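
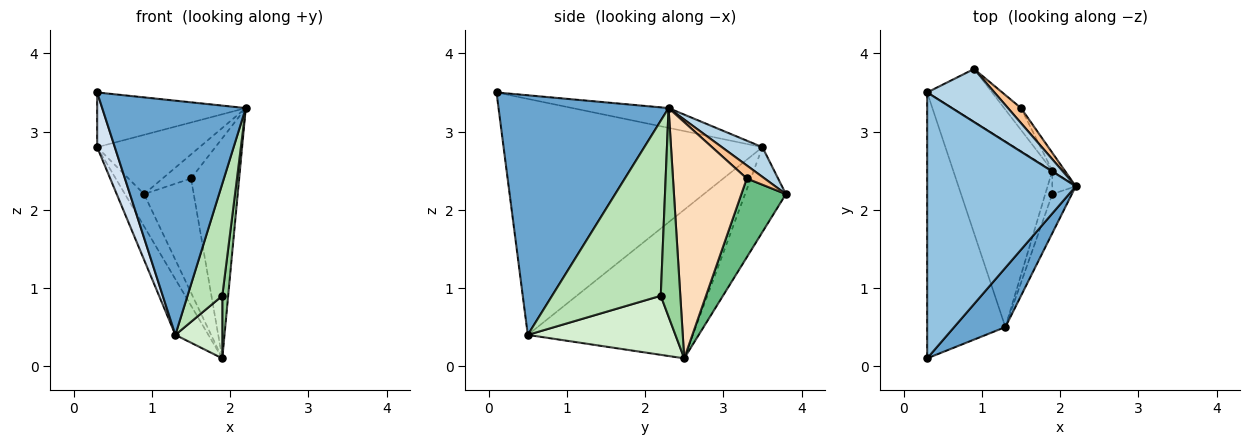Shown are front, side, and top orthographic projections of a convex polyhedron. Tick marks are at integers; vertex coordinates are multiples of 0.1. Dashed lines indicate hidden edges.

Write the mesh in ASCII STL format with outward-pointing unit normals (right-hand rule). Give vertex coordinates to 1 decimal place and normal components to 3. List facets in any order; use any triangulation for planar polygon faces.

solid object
 facet normal 0.754 -0.637 0.161
  outer loop
   vertex 1.3 0.5 0.4
   vertex 2.2 2.3 3.3
   vertex 0.3 0.1 3.5
  endloop
 endfacet
 facet normal -0.129 0.200 0.971
  outer loop
   vertex 0.3 3.5 2.8
   vertex 0.3 0.1 3.5
   vertex 2.2 2.3 3.3
  endloop
 endfacet
 facet normal 0.283 0.714 0.640
  outer loop
   vertex 0.3 3.5 2.8
   vertex 2.2 2.3 3.3
   vertex 0.9 3.8 2.2
  endloop
 endfacet
 facet normal -0.947 -0.065 -0.314
  outer loop
   vertex 0.3 3.5 2.8
   vertex 1.3 0.5 0.4
   vertex 0.3 0.1 3.5
  endloop
 endfacet
 facet normal -0.744 0.348 -0.570
  outer loop
   vertex 0.3 3.5 2.8
   vertex 0.9 3.8 2.2
   vertex 1.9 2.5 0.1
  endloop
 endfacet
 facet normal -0.821 0.164 -0.547
  outer loop
   vertex 0.3 3.5 2.8
   vertex 1.9 2.5 0.1
   vertex 1.3 0.5 0.4
  endloop
 endfacet
 facet normal 0.468 0.749 0.468
  outer loop
   vertex 1.5 3.3 2.4
   vertex 0.9 3.8 2.2
   vertex 2.2 2.3 3.3
  endloop
 endfacet
 facet normal 0.837 0.546 -0.044
  outer loop
   vertex 1.5 3.3 2.4
   vertex 2.2 2.3 3.3
   vertex 1.9 2.5 0.1
  endloop
 endfacet
 facet normal 0.661 0.737 -0.141
  outer loop
   vertex 1.5 3.3 2.4
   vertex 1.9 2.5 0.1
   vertex 0.9 3.8 2.2
  endloop
 endfacet
 facet normal 0.952 -0.286 -0.107
  outer loop
   vertex 1.9 2.2 0.9
   vertex 1.9 2.5 0.1
   vertex 2.2 2.3 3.3
  endloop
 endfacet
 facet normal 0.947 -0.303 -0.106
  outer loop
   vertex 1.9 2.2 0.9
   vertex 2.2 2.3 3.3
   vertex 1.3 0.5 0.4
  endloop
 endfacet
 facet normal 0.947 -0.301 -0.113
  outer loop
   vertex 1.9 2.2 0.9
   vertex 1.3 0.5 0.4
   vertex 1.9 2.5 0.1
  endloop
 endfacet
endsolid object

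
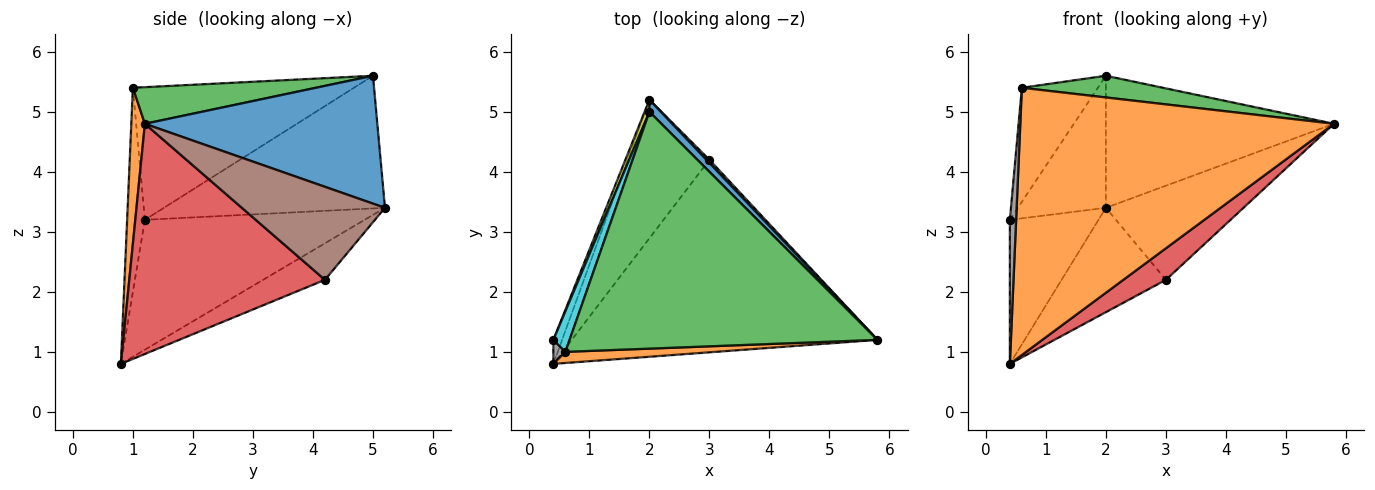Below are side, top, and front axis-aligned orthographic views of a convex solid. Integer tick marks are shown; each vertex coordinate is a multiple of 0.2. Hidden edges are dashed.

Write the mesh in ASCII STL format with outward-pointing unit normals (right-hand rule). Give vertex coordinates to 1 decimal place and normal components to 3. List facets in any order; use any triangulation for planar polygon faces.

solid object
 facet normal 0.712 0.699 0.064
  outer loop
   vertex 2.0 5.0 5.6
   vertex 5.8 1.2 4.8
   vertex 2.0 5.2 3.4
  endloop
 endfacet
 facet normal 0.043 -0.998 0.042
  outer loop
   vertex 0.6 1.0 5.4
   vertex 0.4 0.8 0.8
   vertex 5.8 1.2 4.8
  endloop
 endfacet
 facet normal 0.118 -0.091 0.989
  outer loop
   vertex 0.6 1.0 5.4
   vertex 5.8 1.2 4.8
   vertex 2.0 5.0 5.6
  endloop
 endfacet
 facet normal 0.596 -0.130 -0.792
  outer loop
   vertex 3.0 4.2 2.2
   vertex 5.8 1.2 4.8
   vertex 0.4 0.8 0.8
  endloop
 endfacet
 facet normal -0.336 0.567 -0.752
  outer loop
   vertex 3.0 4.2 2.2
   vertex 0.4 0.8 0.8
   vertex 2.0 5.2 3.4
  endloop
 endfacet
 facet normal 0.721 0.693 0.023
  outer loop
   vertex 3.0 4.2 2.2
   vertex 2.0 5.2 3.4
   vertex 5.8 1.2 4.8
  endloop
 endfacet
 facet normal -0.926 0.373 -0.062
  outer loop
   vertex 0.4 1.2 3.2
   vertex 2.0 5.2 3.4
   vertex 0.4 0.8 0.8
  endloop
 endfacet
 facet normal -0.942 -0.332 0.055
  outer loop
   vertex 0.4 1.2 3.2
   vertex 0.4 0.8 0.8
   vertex 0.6 1.0 5.4
  endloop
 endfacet
 facet normal -0.929 0.370 0.034
  outer loop
   vertex 0.4 1.2 3.2
   vertex 2.0 5.0 5.6
   vertex 2.0 5.2 3.4
  endloop
 endfacet
 facet normal -0.939 0.323 0.115
  outer loop
   vertex 0.4 1.2 3.2
   vertex 0.6 1.0 5.4
   vertex 2.0 5.0 5.6
  endloop
 endfacet
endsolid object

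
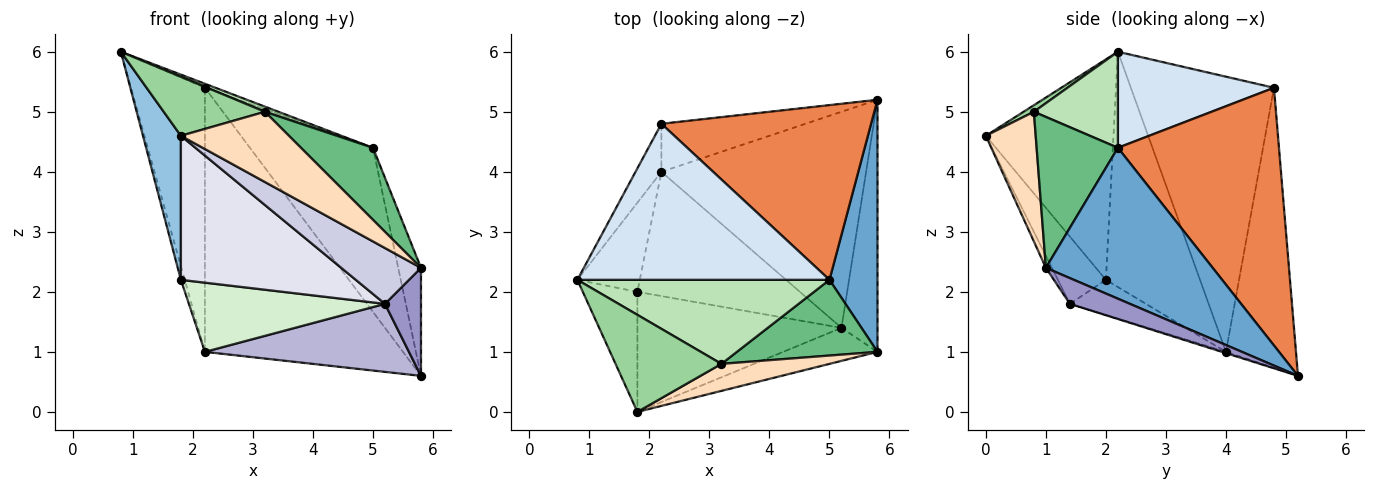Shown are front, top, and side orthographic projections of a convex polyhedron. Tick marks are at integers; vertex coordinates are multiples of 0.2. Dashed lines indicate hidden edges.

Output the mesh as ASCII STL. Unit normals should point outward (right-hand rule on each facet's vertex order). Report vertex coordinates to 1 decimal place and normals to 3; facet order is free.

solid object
 facet normal 0.945 0.129 0.301
  outer loop
   vertex 5.0 2.2 4.4
   vertex 5.8 1.0 2.4
   vertex 5.8 5.2 0.6
  endloop
 endfacet
 facet normal -0.933 -0.277 -0.231
  outer loop
   vertex 1.8 2.0 2.2
   vertex 1.8 0.0 4.6
   vertex 0.8 2.2 6.0
  endloop
 endfacet
 facet normal -0.966 0.039 -0.256
  outer loop
   vertex 1.8 2.0 2.2
   vertex 0.8 2.2 6.0
   vertex 2.2 4.0 1.0
  endloop
 endfacet
 facet normal 0.356 0.024 0.934
  outer loop
   vertex 2.2 4.8 5.4
   vertex 0.8 2.2 6.0
   vertex 5.0 2.2 4.4
  endloop
 endfacet
 facet normal 0.667 0.510 0.543
  outer loop
   vertex 2.2 4.8 5.4
   vertex 5.0 2.2 4.4
   vertex 5.8 5.2 0.6
  endloop
 endfacet
 facet normal -0.885 0.458 -0.083
  outer loop
   vertex 2.2 4.8 5.4
   vertex 2.2 4.0 1.0
   vertex 0.8 2.2 6.0
  endloop
 endfacet
 facet normal -0.329 0.929 -0.169
  outer loop
   vertex 2.2 4.8 5.4
   vertex 5.8 5.2 0.6
   vertex 2.2 4.0 1.0
  endloop
 endfacet
 facet normal 0.396 -0.857 0.330
  outer loop
   vertex 3.2 0.8 5.0
   vertex 1.8 0.0 4.6
   vertex 5.8 1.0 2.4
  endloop
 endfacet
 facet normal 0.614 -0.544 0.572
  outer loop
   vertex 3.2 0.8 5.0
   vertex 5.8 1.0 2.4
   vertex 5.0 2.2 4.4
  endloop
 endfacet
 facet normal 0.053 -0.519 0.853
  outer loop
   vertex 3.2 0.8 5.0
   vertex 0.8 2.2 6.0
   vertex 1.8 0.0 4.6
  endloop
 endfacet
 facet normal 0.355 -0.057 0.933
  outer loop
   vertex 3.2 0.8 5.0
   vertex 5.0 2.2 4.4
   vertex 0.8 2.2 6.0
  endloop
 endfacet
 facet normal -0.185 -0.478 -0.859
  outer loop
   vertex 5.2 1.4 1.8
   vertex 1.8 2.0 2.2
   vertex 2.2 4.0 1.0
  endloop
 endfacet
 facet normal 0.549 -0.329 -0.768
  outer loop
   vertex 5.2 1.4 1.8
   vertex 5.8 5.2 0.6
   vertex 5.8 1.0 2.4
  endloop
 endfacet
 facet normal -0.006 -0.300 -0.954
  outer loop
   vertex 5.2 1.4 1.8
   vertex 2.2 4.0 1.0
   vertex 5.8 5.2 0.6
  endloop
 endfacet
 facet normal -0.065 -0.859 -0.508
  outer loop
   vertex 5.2 1.4 1.8
   vertex 5.8 1.0 2.4
   vertex 1.8 0.0 4.6
  endloop
 endfacet
 facet normal -0.206 -0.752 -0.626
  outer loop
   vertex 5.2 1.4 1.8
   vertex 1.8 0.0 4.6
   vertex 1.8 2.0 2.2
  endloop
 endfacet
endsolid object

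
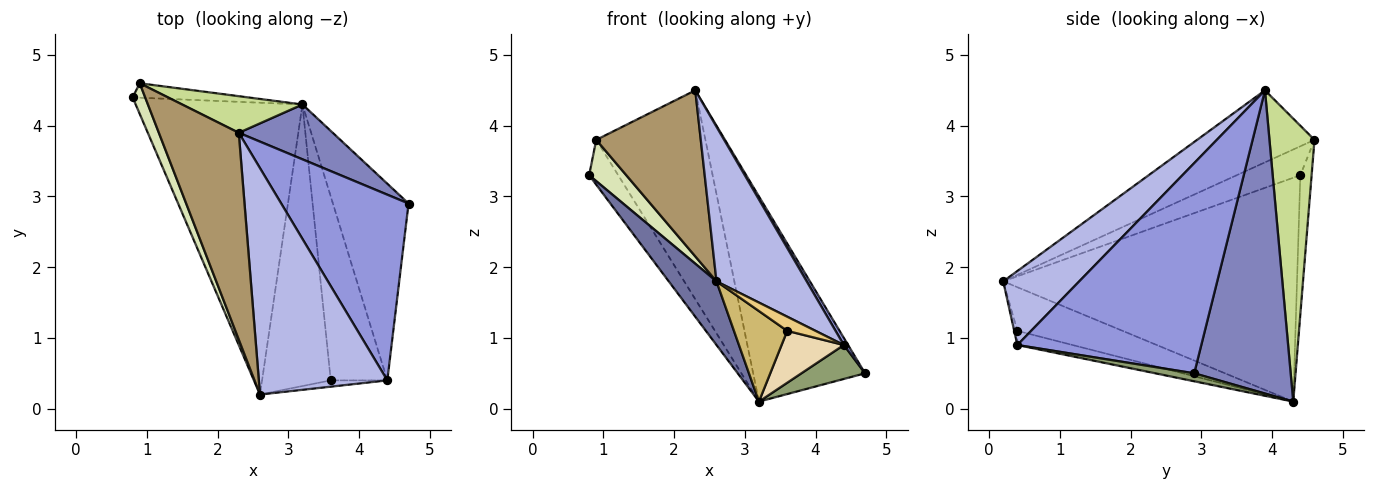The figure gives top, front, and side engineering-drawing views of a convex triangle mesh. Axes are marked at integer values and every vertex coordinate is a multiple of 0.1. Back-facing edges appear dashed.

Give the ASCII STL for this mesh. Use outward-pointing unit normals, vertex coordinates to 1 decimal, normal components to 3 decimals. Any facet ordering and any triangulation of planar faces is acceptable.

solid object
 facet normal -0.795 -0.129 -0.592
  outer loop
   vertex 3.2 4.3 0.1
   vertex 2.6 0.2 1.8
   vertex 0.8 4.4 3.3
  endloop
 endfacet
 facet normal 0.640 0.742 0.198
  outer loop
   vertex 3.2 4.3 0.1
   vertex 2.3 3.9 4.5
   vertex 4.7 2.9 0.5
  endloop
 endfacet
 facet normal 0.855 -0.020 0.518
  outer loop
   vertex 4.4 0.4 0.9
   vertex 4.7 2.9 0.5
   vertex 2.3 3.9 4.5
  endloop
 endfacet
 facet normal 0.429 -0.509 0.746
  outer loop
   vertex 4.4 0.4 0.9
   vertex 2.3 3.9 4.5
   vertex 2.6 0.2 1.8
  endloop
 endfacet
 facet normal 0.103 -0.169 -0.980
  outer loop
   vertex 4.4 0.4 0.9
   vertex 3.2 4.3 0.1
   vertex 4.7 2.9 0.5
  endloop
 endfacet
 facet normal -0.347 0.893 -0.288
  outer loop
   vertex 0.9 4.6 3.8
   vertex 3.2 4.3 0.1
   vertex 0.8 4.4 3.3
  endloop
 endfacet
 facet normal 0.376 0.913 0.160
  outer loop
   vertex 0.9 4.6 3.8
   vertex 2.3 3.9 4.5
   vertex 3.2 4.3 0.1
  endloop
 endfacet
 facet normal -0.809 -0.472 0.351
  outer loop
   vertex 0.9 4.6 3.8
   vertex 0.8 4.4 3.3
   vertex 2.6 0.2 1.8
  endloop
 endfacet
 facet normal -0.575 -0.512 0.638
  outer loop
   vertex 0.9 4.6 3.8
   vertex 2.6 0.2 1.8
   vertex 2.3 3.9 4.5
  endloop
 endfacet
 facet normal -0.518 -0.262 -0.814
  outer loop
   vertex 3.6 0.4 1.1
   vertex 2.6 0.2 1.8
   vertex 3.2 4.3 0.1
  endloop
 endfacet
 facet normal -0.101 -0.909 -0.404
  outer loop
   vertex 3.6 0.4 1.1
   vertex 4.4 0.4 0.9
   vertex 2.6 0.2 1.8
  endloop
 endfacet
 facet normal -0.234 -0.264 -0.936
  outer loop
   vertex 3.6 0.4 1.1
   vertex 3.2 4.3 0.1
   vertex 4.4 0.4 0.9
  endloop
 endfacet
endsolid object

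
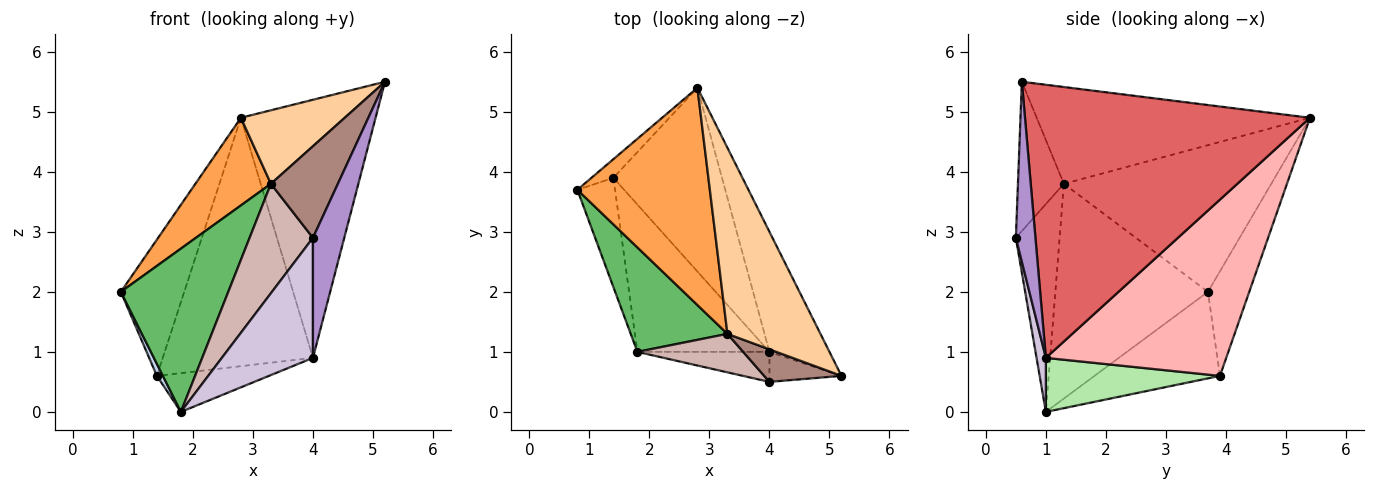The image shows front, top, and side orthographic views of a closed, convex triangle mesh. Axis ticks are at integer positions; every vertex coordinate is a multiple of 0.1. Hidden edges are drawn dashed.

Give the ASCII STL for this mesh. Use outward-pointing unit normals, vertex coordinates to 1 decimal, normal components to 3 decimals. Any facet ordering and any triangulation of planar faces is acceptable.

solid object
 facet normal -0.543 0.832 -0.114
  outer loop
   vertex 1.4 3.9 0.6
   vertex 0.8 3.7 2.0
   vertex 2.8 5.4 4.9
  endloop
 endfacet
 facet normal -0.916 -0.044 -0.399
  outer loop
   vertex 1.4 3.9 0.6
   vertex 1.8 1.0 0.0
   vertex 0.8 3.7 2.0
  endloop
 endfacet
 facet normal -0.716 -0.261 0.647
  outer loop
   vertex 3.3 1.3 3.8
   vertex 2.8 5.4 4.9
   vertex 0.8 3.7 2.0
  endloop
 endfacet
 facet normal -0.695 -0.264 0.668
  outer loop
   vertex 3.3 1.3 3.8
   vertex 5.2 0.6 5.5
   vertex 2.8 5.4 4.9
  endloop
 endfacet
 facet normal -0.767 -0.540 0.346
  outer loop
   vertex 3.3 1.3 3.8
   vertex 0.8 3.7 2.0
   vertex 1.8 1.0 0.0
  endloop
 endfacet
 facet normal 0.368 0.237 -0.899
  outer loop
   vertex 4.0 1.0 0.9
   vertex 1.8 1.0 0.0
   vertex 1.4 3.9 0.6
  endloop
 endfacet
 facet normal 0.887 0.419 -0.195
  outer loop
   vertex 4.0 1.0 0.9
   vertex 2.8 5.4 4.9
   vertex 5.2 0.6 5.5
  endloop
 endfacet
 facet normal 0.695 0.578 -0.428
  outer loop
   vertex 4.0 1.0 0.9
   vertex 1.4 3.9 0.6
   vertex 2.8 5.4 4.9
  endloop
 endfacet
 facet normal 0.518 -0.830 -0.207
  outer loop
   vertex 4.0 0.5 2.9
   vertex 4.0 1.0 0.9
   vertex 5.2 0.6 5.5
  endloop
 endfacet
 facet normal 0.099 -0.965 -0.241
  outer loop
   vertex 4.0 0.5 2.9
   vertex 1.8 1.0 0.0
   vertex 4.0 1.0 0.9
  endloop
 endfacet
 facet normal -0.543 -0.791 0.281
  outer loop
   vertex 4.0 0.5 2.9
   vertex 5.2 0.6 5.5
   vertex 3.3 1.3 3.8
  endloop
 endfacet
 facet normal -0.546 -0.790 0.278
  outer loop
   vertex 4.0 0.5 2.9
   vertex 3.3 1.3 3.8
   vertex 1.8 1.0 0.0
  endloop
 endfacet
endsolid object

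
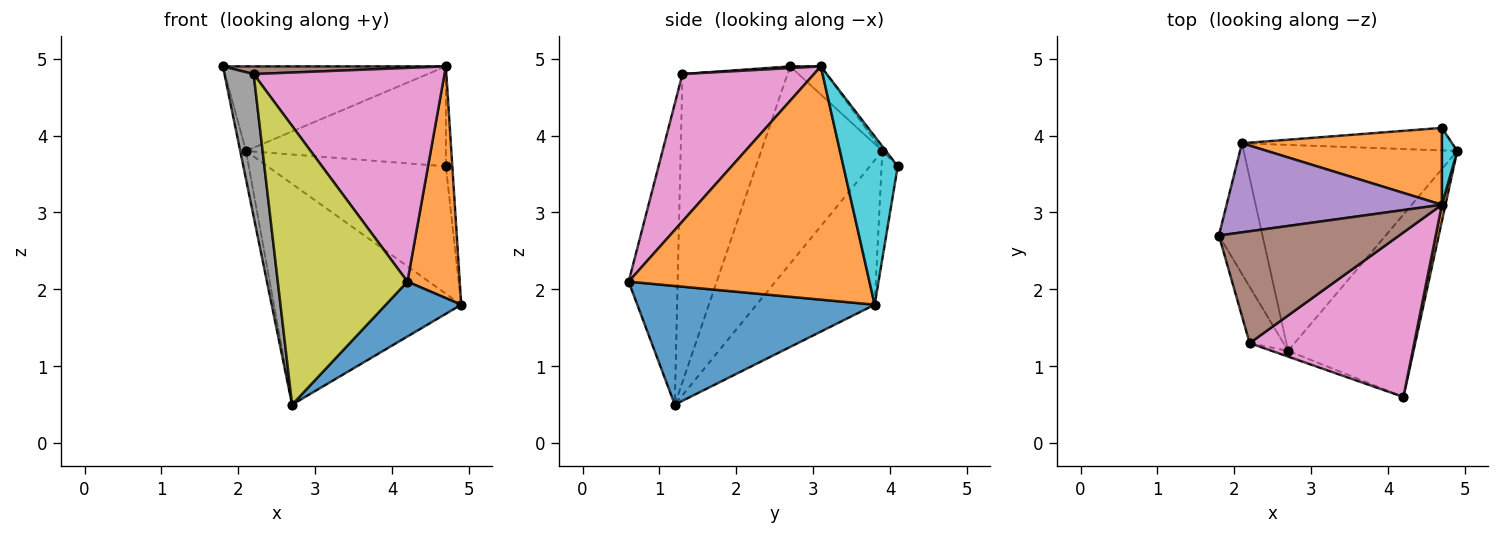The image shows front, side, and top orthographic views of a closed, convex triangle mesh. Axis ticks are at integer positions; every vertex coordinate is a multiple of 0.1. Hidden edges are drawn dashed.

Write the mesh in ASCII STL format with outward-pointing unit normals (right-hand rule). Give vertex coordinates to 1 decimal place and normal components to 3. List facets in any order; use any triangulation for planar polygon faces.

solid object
 facet normal 0.672 -0.213 -0.710
  outer loop
   vertex 2.7 1.2 0.5
   vertex 4.9 3.8 1.8
   vertex 4.2 0.6 2.1
  endloop
 endfacet
 facet normal 0.977 -0.212 0.015
  outer loop
   vertex 4.7 3.1 4.9
   vertex 4.2 0.6 2.1
   vertex 4.9 3.8 1.8
  endloop
 endfacet
 facet normal -0.975 0.046 -0.215
  outer loop
   vertex 2.1 3.9 3.8
   vertex 2.7 1.2 0.5
   vertex 1.8 2.7 4.9
  endloop
 endfacet
 facet normal -0.419 0.664 -0.619
  outer loop
   vertex 2.1 3.9 3.8
   vertex 4.9 3.8 1.8
   vertex 2.7 1.2 0.5
  endloop
 endfacet
 facet normal -0.095 0.685 0.722
  outer loop
   vertex 2.1 3.9 3.8
   vertex 1.8 2.7 4.9
   vertex 4.7 3.1 4.9
  endloop
 endfacet
 facet normal 0.009 -0.069 0.998
  outer loop
   vertex 2.2 1.3 4.8
   vertex 4.7 3.1 4.9
   vertex 1.8 2.7 4.9
  endloop
 endfacet
 facet normal 0.479 -0.695 0.535
  outer loop
   vertex 2.2 1.3 4.8
   vertex 4.2 0.6 2.1
   vertex 4.7 3.1 4.9
  endloop
 endfacet
 facet normal -0.958 -0.266 -0.105
  outer loop
   vertex 2.2 1.3 4.8
   vertex 1.8 2.7 4.9
   vertex 2.7 1.2 0.5
  endloop
 endfacet
 facet normal -0.353 -0.935 -0.019
  outer loop
   vertex 2.2 1.3 4.8
   vertex 2.7 1.2 0.5
   vertex 4.2 0.6 2.1
  endloop
 endfacet
 facet normal 0.989 0.117 0.090
  outer loop
   vertex 4.7 4.1 3.6
   vertex 4.7 3.1 4.9
   vertex 4.9 3.8 1.8
  endloop
 endfacet
 facet normal -0.089 0.981 -0.173
  outer loop
   vertex 4.7 4.1 3.6
   vertex 4.9 3.8 1.8
   vertex 2.1 3.9 3.8
  endloop
 endfacet
 facet normal -0.014 0.793 0.610
  outer loop
   vertex 4.7 4.1 3.6
   vertex 2.1 3.9 3.8
   vertex 4.7 3.1 4.9
  endloop
 endfacet
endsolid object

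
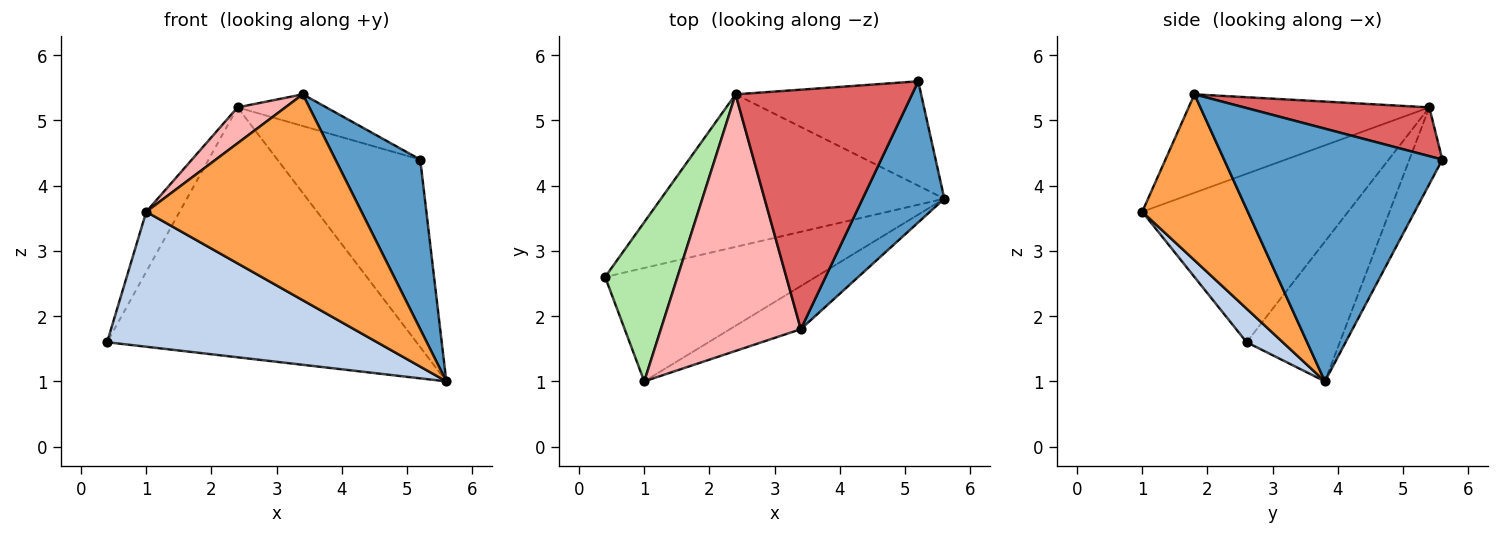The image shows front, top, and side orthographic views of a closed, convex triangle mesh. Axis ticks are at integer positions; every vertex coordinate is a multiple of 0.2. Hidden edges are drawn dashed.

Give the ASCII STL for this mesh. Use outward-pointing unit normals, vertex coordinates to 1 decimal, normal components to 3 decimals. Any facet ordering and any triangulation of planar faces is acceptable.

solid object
 facet normal 0.892 -0.347 0.289
  outer loop
   vertex 3.4 1.8 5.4
   vertex 5.6 3.8 1.0
   vertex 5.2 5.6 4.4
  endloop
 endfacet
 facet normal 0.102 -0.762 -0.640
  outer loop
   vertex 1.0 1.0 3.6
   vertex 0.4 2.6 1.6
   vertex 5.6 3.8 1.0
  endloop
 endfacet
 facet normal 0.433 -0.882 -0.185
  outer loop
   vertex 1.0 1.0 3.6
   vertex 5.6 3.8 1.0
   vertex 3.4 1.8 5.4
  endloop
 endfacet
 facet normal -0.249 0.827 -0.505
  outer loop
   vertex 2.4 5.4 5.2
   vertex 5.6 3.8 1.0
   vertex 0.4 2.6 1.6
  endloop
 endfacet
 facet normal -0.197 0.857 -0.477
  outer loop
   vertex 2.4 5.4 5.2
   vertex 5.2 5.6 4.4
   vertex 5.6 3.8 1.0
  endloop
 endfacet
 facet normal -0.909 0.147 0.390
  outer loop
   vertex 2.4 5.4 5.2
   vertex 0.4 2.6 1.6
   vertex 1.0 1.0 3.6
  endloop
 endfacet
 facet normal 0.264 0.126 0.956
  outer loop
   vertex 2.4 5.4 5.2
   vertex 3.4 1.8 5.4
   vertex 5.2 5.6 4.4
  endloop
 endfacet
 facet normal -0.572 -0.114 0.813
  outer loop
   vertex 2.4 5.4 5.2
   vertex 1.0 1.0 3.6
   vertex 3.4 1.8 5.4
  endloop
 endfacet
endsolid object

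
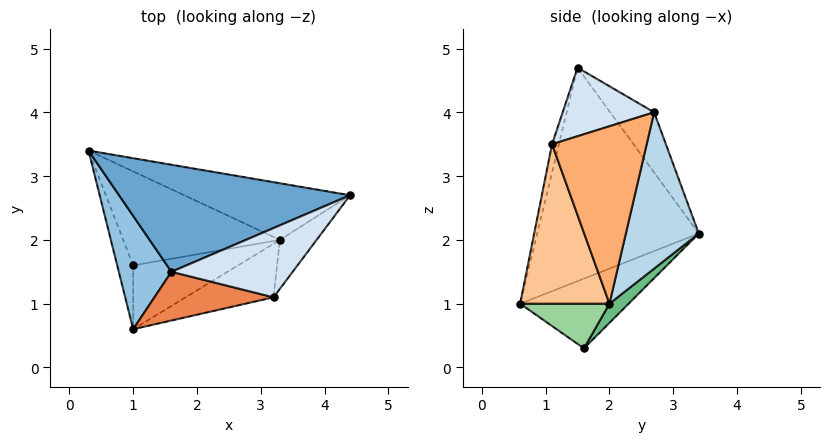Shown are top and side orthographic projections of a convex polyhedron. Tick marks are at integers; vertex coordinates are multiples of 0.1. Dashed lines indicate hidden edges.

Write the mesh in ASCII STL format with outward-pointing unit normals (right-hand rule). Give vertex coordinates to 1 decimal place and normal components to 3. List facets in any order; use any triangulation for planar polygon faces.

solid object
 facet normal -0.165 0.755 0.634
  outer loop
   vertex 1.6 1.5 4.7
   vertex 4.4 2.7 4.0
   vertex 0.3 3.4 2.1
  endloop
 endfacet
 facet normal -0.920 -0.319 0.227
  outer loop
   vertex 1.6 1.5 4.7
   vertex 0.3 3.4 2.1
   vertex 1.0 0.6 1.0
  endloop
 endfacet
 facet normal 0.302 0.898 -0.320
  outer loop
   vertex 3.3 2.0 1.0
   vertex 0.3 3.4 2.1
   vertex 4.4 2.7 4.0
  endloop
 endfacet
 facet normal 0.415 -0.540 0.733
  outer loop
   vertex 3.2 1.1 3.5
   vertex 4.4 2.7 4.0
   vertex 1.6 1.5 4.7
  endloop
 endfacet
 facet normal -0.058 -0.968 0.245
  outer loop
   vertex 3.2 1.1 3.5
   vertex 1.6 1.5 4.7
   vertex 1.0 0.6 1.0
  endloop
 endfacet
 facet normal 0.813 -0.557 -0.168
  outer loop
   vertex 3.2 1.1 3.5
   vertex 3.3 2.0 1.0
   vertex 4.4 2.7 4.0
  endloop
 endfacet
 facet normal 0.500 -0.821 -0.276
  outer loop
   vertex 3.2 1.1 3.5
   vertex 1.0 0.6 1.0
   vertex 3.3 2.0 1.0
  endloop
 endfacet
 facet normal -0.963 -0.154 -0.220
  outer loop
   vertex 1.0 1.6 0.3
   vertex 1.0 0.6 1.0
   vertex 0.3 3.4 2.1
  endloop
 endfacet
 facet normal 0.084 0.721 -0.688
  outer loop
   vertex 1.0 1.6 0.3
   vertex 0.3 3.4 2.1
   vertex 3.3 2.0 1.0
  endloop
 endfacet
 facet normal 0.330 -0.541 -0.773
  outer loop
   vertex 1.0 1.6 0.3
   vertex 3.3 2.0 1.0
   vertex 1.0 0.6 1.0
  endloop
 endfacet
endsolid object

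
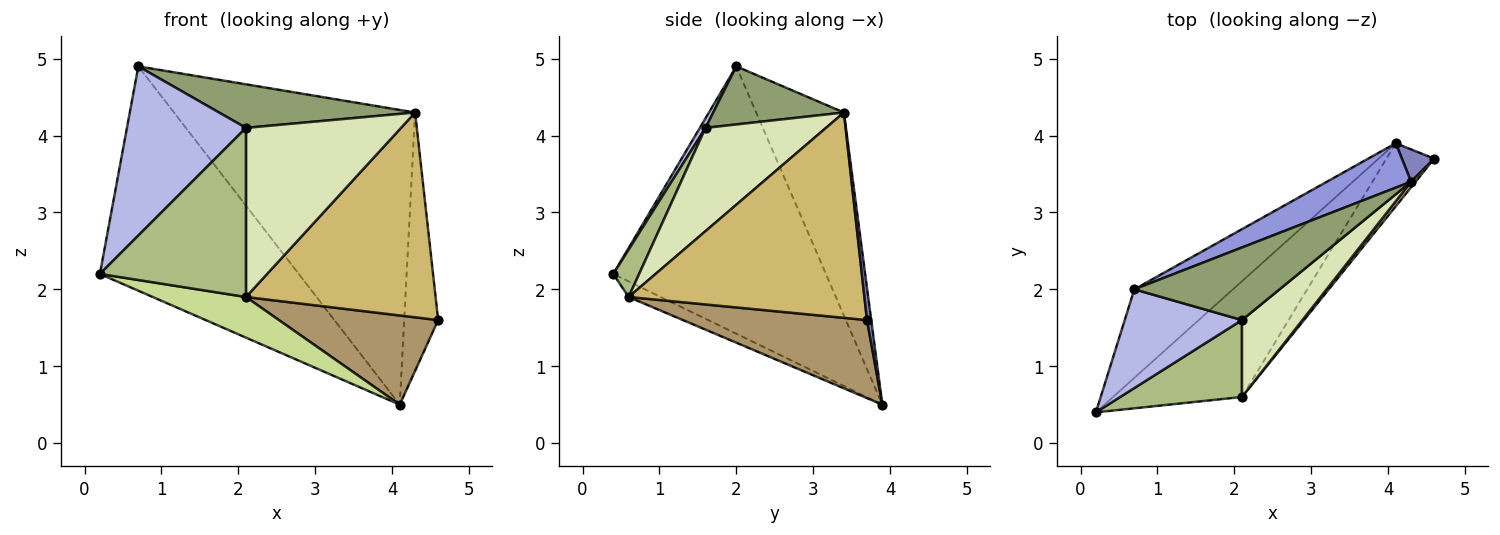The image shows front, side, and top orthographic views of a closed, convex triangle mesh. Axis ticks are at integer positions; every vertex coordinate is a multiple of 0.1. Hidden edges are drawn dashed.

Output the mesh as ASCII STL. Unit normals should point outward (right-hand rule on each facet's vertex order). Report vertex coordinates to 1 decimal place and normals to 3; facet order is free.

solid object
 facet normal -0.705 0.659 -0.260
  outer loop
   vertex 4.1 3.9 0.5
   vertex 0.2 0.4 2.2
   vertex 0.7 2.0 4.9
  endloop
 endfacet
 facet normal 0.123 0.985 0.123
  outer loop
   vertex 4.3 3.4 4.3
   vertex 4.6 3.7 1.6
   vertex 4.1 3.9 0.5
  endloop
 endfacet
 facet normal -0.338 0.930 0.140
  outer loop
   vertex 4.3 3.4 4.3
   vertex 4.1 3.9 0.5
   vertex 0.7 2.0 4.9
  endloop
 endfacet
 facet normal 0.041 -0.863 0.504
  outer loop
   vertex 2.1 1.6 4.1
   vertex 0.7 2.0 4.9
   vertex 0.2 0.4 2.2
  endloop
 endfacet
 facet normal 0.324 -0.487 0.811
  outer loop
   vertex 2.1 1.6 4.1
   vertex 4.3 3.4 4.3
   vertex 0.7 2.0 4.9
  endloop
 endfacet
 facet normal 0.159 -0.899 0.409
  outer loop
   vertex 2.1 0.6 1.9
   vertex 2.1 1.6 4.1
   vertex 0.2 0.4 2.2
  endloop
 endfacet
 facet normal -0.113 -0.329 -0.937
  outer loop
   vertex 2.1 0.6 1.9
   vertex 0.2 0.4 2.2
   vertex 4.1 3.9 0.5
  endloop
 endfacet
 facet normal 0.577 -0.743 0.338
  outer loop
   vertex 2.1 0.6 1.9
   vertex 4.3 3.4 4.3
   vertex 2.1 1.6 4.1
  endloop
 endfacet
 facet normal 0.686 -0.594 -0.420
  outer loop
   vertex 2.1 0.6 1.9
   vertex 4.1 3.9 0.5
   vertex 4.6 3.7 1.6
  endloop
 endfacet
 facet normal 0.779 -0.627 0.017
  outer loop
   vertex 2.1 0.6 1.9
   vertex 4.6 3.7 1.6
   vertex 4.3 3.4 4.3
  endloop
 endfacet
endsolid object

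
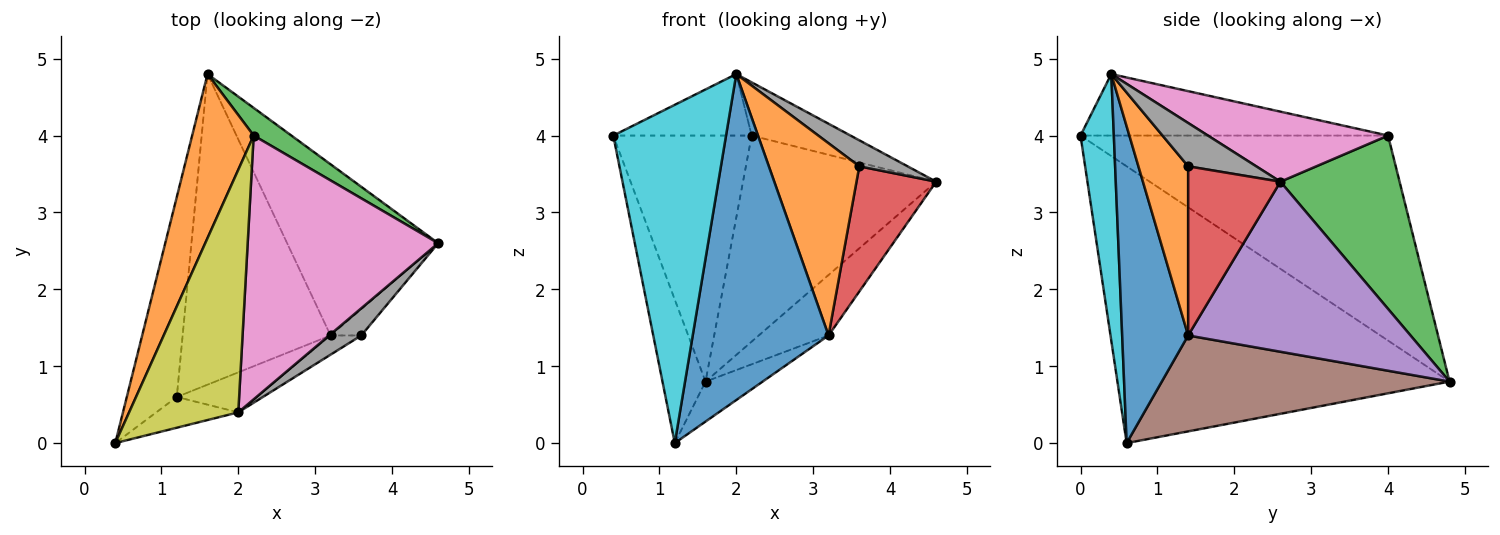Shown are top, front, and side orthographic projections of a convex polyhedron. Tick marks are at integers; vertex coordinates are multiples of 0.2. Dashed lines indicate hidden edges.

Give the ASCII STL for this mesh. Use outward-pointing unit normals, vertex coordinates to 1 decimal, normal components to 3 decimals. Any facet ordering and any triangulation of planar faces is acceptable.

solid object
 facet normal -0.976 0.127 -0.176
  outer loop
   vertex 1.2 0.6 0.0
   vertex 0.4 0.0 4.0
   vertex 1.6 4.8 0.8
  endloop
 endfacet
 facet normal -0.880 0.396 0.264
  outer loop
   vertex 2.2 4.0 4.0
   vertex 1.6 4.8 0.8
   vertex 0.4 0.0 4.0
  endloop
 endfacet
 facet normal 0.522 0.846 0.114
  outer loop
   vertex 2.2 4.0 4.0
   vertex 4.6 2.6 3.4
   vertex 1.6 4.8 0.8
  endloop
 endfacet
 facet normal 0.750 -0.648 -0.136
  outer loop
   vertex 3.2 1.4 1.4
   vertex 4.6 2.6 3.4
   vertex 3.6 1.4 3.6
  endloop
 endfacet
 facet normal 0.728 0.228 -0.647
  outer loop
   vertex 3.2 1.4 1.4
   vertex 1.6 4.8 0.8
   vertex 4.6 2.6 3.4
  endloop
 endfacet
 facet normal 0.541 0.107 -0.834
  outer loop
   vertex 3.2 1.4 1.4
   vertex 1.2 0.6 0.0
   vertex 1.6 4.8 0.8
  endloop
 endfacet
 facet normal 0.339 0.186 0.922
  outer loop
   vertex 2.0 0.4 4.8
   vertex 4.6 2.6 3.4
   vertex 2.2 4.0 4.0
  endloop
 endfacet
 facet normal 0.698 -0.495 0.518
  outer loop
   vertex 2.0 0.4 4.8
   vertex 3.6 1.4 3.6
   vertex 4.6 2.6 3.4
  endloop
 endfacet
 facet normal -0.479 0.216 0.851
  outer loop
   vertex 2.0 0.4 4.8
   vertex 2.2 4.0 4.0
   vertex 0.4 0.0 4.0
  endloop
 endfacet
 facet normal 0.282 -0.955 -0.087
  outer loop
   vertex 2.0 0.4 4.8
   vertex 0.4 0.0 4.0
   vertex 1.2 0.6 0.0
  endloop
 endfacet
 facet normal 0.434 -0.894 -0.110
  outer loop
   vertex 2.0 0.4 4.8
   vertex 1.2 0.6 0.0
   vertex 3.2 1.4 1.4
  endloop
 endfacet
 facet normal 0.480 -0.873 -0.087
  outer loop
   vertex 2.0 0.4 4.8
   vertex 3.2 1.4 1.4
   vertex 3.6 1.4 3.6
  endloop
 endfacet
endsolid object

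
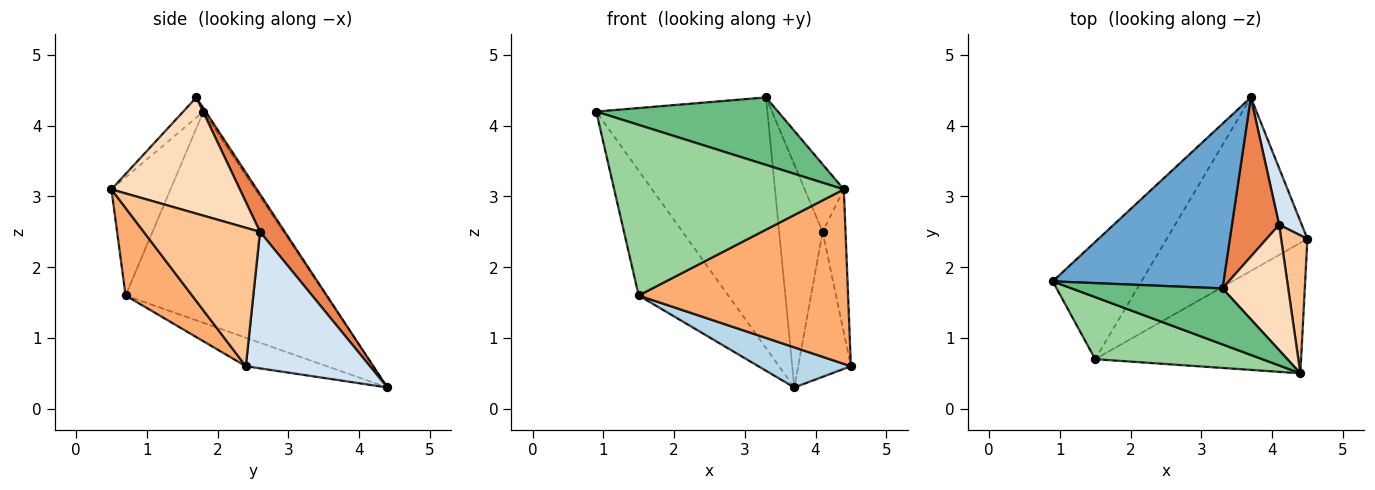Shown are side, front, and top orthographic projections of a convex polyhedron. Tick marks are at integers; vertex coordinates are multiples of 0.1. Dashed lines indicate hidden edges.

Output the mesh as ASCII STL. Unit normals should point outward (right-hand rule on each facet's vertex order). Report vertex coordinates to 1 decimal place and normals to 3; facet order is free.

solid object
 facet normal -0.011 0.836 0.549
  outer loop
   vertex 3.3 1.7 4.4
   vertex 3.7 4.4 0.3
   vertex 0.9 1.8 4.2
  endloop
 endfacet
 facet normal -0.852 0.381 -0.358
  outer loop
   vertex 1.5 0.7 1.6
   vertex 0.9 1.8 4.2
   vertex 3.7 4.4 0.3
  endloop
 endfacet
 facet normal -0.194 -0.221 -0.956
  outer loop
   vertex 1.5 0.7 1.6
   vertex 3.7 4.4 0.3
   vertex 4.5 2.4 0.6
  endloop
 endfacet
 facet normal 0.910 0.387 0.151
  outer loop
   vertex 4.1 2.6 2.5
   vertex 4.5 2.4 0.6
   vertex 3.7 4.4 0.3
  endloop
 endfacet
 facet normal 0.422 0.738 0.527
  outer loop
   vertex 4.1 2.6 2.5
   vertex 3.7 4.4 0.3
   vertex 3.3 1.7 4.4
  endloop
 endfacet
 facet normal 0.247 -0.776 -0.580
  outer loop
   vertex 4.4 0.5 3.1
   vertex 1.5 0.7 1.6
   vertex 4.5 2.4 0.6
  endloop
 endfacet
 facet normal 0.965 0.190 0.183
  outer loop
   vertex 4.4 0.5 3.1
   vertex 4.5 2.4 0.6
   vertex 4.1 2.6 2.5
  endloop
 endfacet
 facet normal 0.842 0.256 0.476
  outer loop
   vertex 4.4 0.5 3.1
   vertex 4.1 2.6 2.5
   vertex 3.3 1.7 4.4
  endloop
 endfacet
 facet normal -0.085 -0.767 0.636
  outer loop
   vertex 4.4 0.5 3.1
   vertex 3.3 1.7 4.4
   vertex 0.9 1.8 4.2
  endloop
 endfacet
 facet normal -0.235 -0.913 0.332
  outer loop
   vertex 4.4 0.5 3.1
   vertex 0.9 1.8 4.2
   vertex 1.5 0.7 1.6
  endloop
 endfacet
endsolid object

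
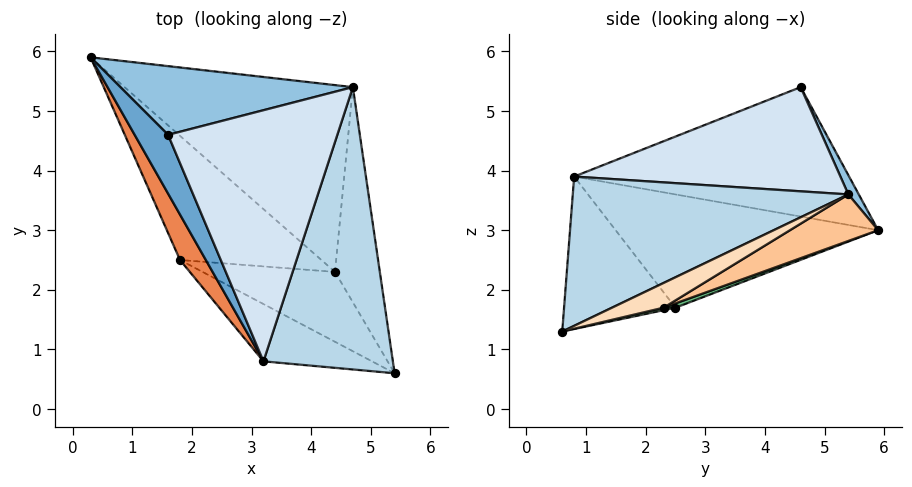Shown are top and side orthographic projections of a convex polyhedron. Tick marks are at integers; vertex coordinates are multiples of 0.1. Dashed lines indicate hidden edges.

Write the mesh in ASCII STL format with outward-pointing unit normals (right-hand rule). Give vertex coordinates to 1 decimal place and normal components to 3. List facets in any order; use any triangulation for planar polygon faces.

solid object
 facet normal -0.864 -0.452 0.223
  outer loop
   vertex 3.2 0.8 3.9
   vertex 1.6 4.6 5.4
   vertex 0.3 5.9 3.0
  endloop
 endfacet
 facet normal 0.038 0.887 0.460
  outer loop
   vertex 4.7 5.4 3.6
   vertex 0.3 5.9 3.0
   vertex 1.6 4.6 5.4
  endloop
 endfacet
 facet normal 0.740 -0.200 0.642
  outer loop
   vertex 4.7 5.4 3.6
   vertex 3.2 0.8 3.9
   vertex 5.4 0.6 1.3
  endloop
 endfacet
 facet normal 0.521 -0.115 0.846
  outer loop
   vertex 4.7 5.4 3.6
   vertex 1.6 4.6 5.4
   vertex 3.2 0.8 3.9
  endloop
 endfacet
 facet normal -0.867 -0.458 0.198
  outer loop
   vertex 1.8 2.5 1.7
   vertex 3.2 0.8 3.9
   vertex 0.3 5.9 3.0
  endloop
 endfacet
 facet normal -0.469 -0.818 -0.334
  outer loop
   vertex 1.8 2.5 1.7
   vertex 5.4 0.6 1.3
   vertex 3.2 0.8 3.9
  endloop
 endfacet
 facet normal 0.173 0.503 -0.847
  outer loop
   vertex 4.4 2.3 1.7
   vertex 0.3 5.9 3.0
   vertex 4.7 5.4 3.6
  endloop
 endfacet
 facet normal 0.434 0.440 -0.786
  outer loop
   vertex 4.4 2.3 1.7
   vertex 4.7 5.4 3.6
   vertex 5.4 0.6 1.3
  endloop
 endfacet
 facet normal 0.028 0.368 -0.929
  outer loop
   vertex 4.4 2.3 1.7
   vertex 1.8 2.5 1.7
   vertex 0.3 5.9 3.0
  endloop
 endfacet
 facet normal 0.018 0.239 -0.971
  outer loop
   vertex 4.4 2.3 1.7
   vertex 5.4 0.6 1.3
   vertex 1.8 2.5 1.7
  endloop
 endfacet
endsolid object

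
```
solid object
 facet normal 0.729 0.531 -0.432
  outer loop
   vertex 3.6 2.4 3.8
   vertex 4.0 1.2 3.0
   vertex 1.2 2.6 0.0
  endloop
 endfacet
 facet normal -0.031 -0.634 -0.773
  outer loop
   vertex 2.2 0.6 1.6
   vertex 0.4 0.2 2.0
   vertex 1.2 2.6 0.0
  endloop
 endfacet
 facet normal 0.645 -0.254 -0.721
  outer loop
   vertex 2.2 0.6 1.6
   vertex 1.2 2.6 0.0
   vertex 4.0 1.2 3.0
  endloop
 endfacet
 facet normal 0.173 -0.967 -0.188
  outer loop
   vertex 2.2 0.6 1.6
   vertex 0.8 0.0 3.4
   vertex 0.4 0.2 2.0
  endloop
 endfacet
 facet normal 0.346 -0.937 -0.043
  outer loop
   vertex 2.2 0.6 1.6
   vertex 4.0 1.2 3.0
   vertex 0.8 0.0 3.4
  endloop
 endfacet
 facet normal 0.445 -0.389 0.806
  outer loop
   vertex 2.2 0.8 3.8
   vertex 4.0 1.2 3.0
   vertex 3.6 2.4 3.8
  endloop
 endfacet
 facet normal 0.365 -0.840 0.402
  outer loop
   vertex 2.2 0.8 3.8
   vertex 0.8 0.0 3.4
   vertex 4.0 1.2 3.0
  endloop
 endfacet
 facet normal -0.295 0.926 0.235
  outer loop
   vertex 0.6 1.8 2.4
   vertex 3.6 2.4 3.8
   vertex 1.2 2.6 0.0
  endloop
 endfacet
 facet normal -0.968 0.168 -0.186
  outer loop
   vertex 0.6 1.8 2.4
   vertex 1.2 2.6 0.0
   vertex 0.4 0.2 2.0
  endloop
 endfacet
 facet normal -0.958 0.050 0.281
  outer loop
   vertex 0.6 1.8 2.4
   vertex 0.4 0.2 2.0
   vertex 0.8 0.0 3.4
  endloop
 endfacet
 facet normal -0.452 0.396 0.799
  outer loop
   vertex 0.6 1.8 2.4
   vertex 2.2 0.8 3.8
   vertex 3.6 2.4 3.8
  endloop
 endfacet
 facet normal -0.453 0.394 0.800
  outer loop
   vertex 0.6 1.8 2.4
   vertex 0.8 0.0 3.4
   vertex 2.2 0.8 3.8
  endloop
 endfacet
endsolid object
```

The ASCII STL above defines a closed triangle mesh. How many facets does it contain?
12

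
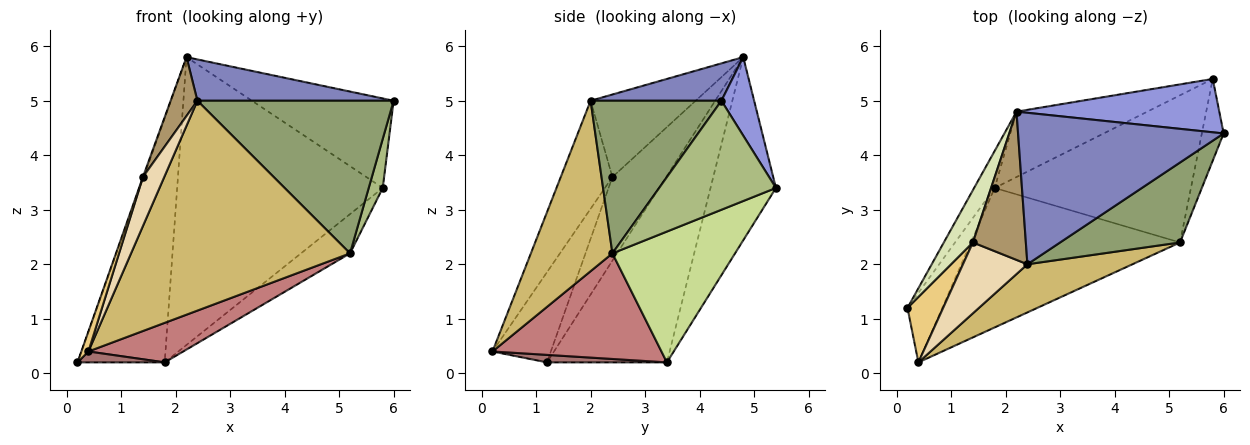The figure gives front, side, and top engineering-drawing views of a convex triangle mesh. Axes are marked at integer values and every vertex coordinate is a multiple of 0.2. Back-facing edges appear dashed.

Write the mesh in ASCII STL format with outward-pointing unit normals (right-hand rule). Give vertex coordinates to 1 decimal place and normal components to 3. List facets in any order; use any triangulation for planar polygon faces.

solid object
 facet normal -0.806 0.586 -0.089
  outer loop
   vertex 1.8 3.4 0.2
   vertex 0.2 1.2 0.2
   vertex 2.2 4.8 5.8
  endloop
 endfacet
 facet normal 0.173 -0.259 0.950
  outer loop
   vertex 2.4 2.0 5.0
   vertex 6.0 4.4 5.0
   vertex 2.2 4.8 5.8
  endloop
 endfacet
 facet normal 0.194 0.843 0.502
  outer loop
   vertex 5.8 5.4 3.4
   vertex 2.2 4.8 5.8
   vertex 6.0 4.4 5.0
  endloop
 endfacet
 facet normal -0.296 0.931 -0.212
  outer loop
   vertex 5.8 5.4 3.4
   vertex 1.8 3.4 0.2
   vertex 2.2 4.8 5.8
  endloop
 endfacet
 facet normal 0.509 -0.763 0.400
  outer loop
   vertex 5.2 2.4 2.2
   vertex 6.0 4.4 5.0
   vertex 2.4 2.0 5.0
  endloop
 endfacet
 facet normal 0.974 -0.117 -0.195
  outer loop
   vertex 5.2 2.4 2.2
   vertex 5.8 5.4 3.4
   vertex 6.0 4.4 5.0
  endloop
 endfacet
 facet normal 0.542 0.217 -0.812
  outer loop
   vertex 5.2 2.4 2.2
   vertex 1.8 3.4 0.2
   vertex 5.8 5.4 3.4
  endloop
 endfacet
 facet normal -0.944 0.014 0.328
  outer loop
   vertex 1.4 2.4 3.6
   vertex 2.2 4.8 5.8
   vertex 0.2 1.2 0.2
  endloop
 endfacet
 facet normal -0.823 -0.210 0.528
  outer loop
   vertex 1.4 2.4 3.6
   vertex 2.4 2.0 5.0
   vertex 2.2 4.8 5.8
  endloop
 endfacet
 facet normal 0.341 -0.916 0.210
  outer loop
   vertex 0.4 0.2 0.4
   vertex 5.2 2.4 2.2
   vertex 2.4 2.0 5.0
  endloop
 endfacet
 facet normal -0.924 -0.112 0.366
  outer loop
   vertex 0.4 0.2 0.4
   vertex 1.4 2.4 3.6
   vertex 0.2 1.2 0.2
  endloop
 endfacet
 facet normal -0.809 -0.334 0.483
  outer loop
   vertex 0.4 0.2 0.4
   vertex 2.4 2.0 5.0
   vertex 1.4 2.4 3.6
  endloop
 endfacet
 facet normal 0.208 -0.152 -0.966
  outer loop
   vertex 0.4 0.2 0.4
   vertex 0.2 1.2 0.2
   vertex 1.8 3.4 0.2
  endloop
 endfacet
 facet normal 0.437 -0.245 -0.865
  outer loop
   vertex 0.4 0.2 0.4
   vertex 1.8 3.4 0.2
   vertex 5.2 2.4 2.2
  endloop
 endfacet
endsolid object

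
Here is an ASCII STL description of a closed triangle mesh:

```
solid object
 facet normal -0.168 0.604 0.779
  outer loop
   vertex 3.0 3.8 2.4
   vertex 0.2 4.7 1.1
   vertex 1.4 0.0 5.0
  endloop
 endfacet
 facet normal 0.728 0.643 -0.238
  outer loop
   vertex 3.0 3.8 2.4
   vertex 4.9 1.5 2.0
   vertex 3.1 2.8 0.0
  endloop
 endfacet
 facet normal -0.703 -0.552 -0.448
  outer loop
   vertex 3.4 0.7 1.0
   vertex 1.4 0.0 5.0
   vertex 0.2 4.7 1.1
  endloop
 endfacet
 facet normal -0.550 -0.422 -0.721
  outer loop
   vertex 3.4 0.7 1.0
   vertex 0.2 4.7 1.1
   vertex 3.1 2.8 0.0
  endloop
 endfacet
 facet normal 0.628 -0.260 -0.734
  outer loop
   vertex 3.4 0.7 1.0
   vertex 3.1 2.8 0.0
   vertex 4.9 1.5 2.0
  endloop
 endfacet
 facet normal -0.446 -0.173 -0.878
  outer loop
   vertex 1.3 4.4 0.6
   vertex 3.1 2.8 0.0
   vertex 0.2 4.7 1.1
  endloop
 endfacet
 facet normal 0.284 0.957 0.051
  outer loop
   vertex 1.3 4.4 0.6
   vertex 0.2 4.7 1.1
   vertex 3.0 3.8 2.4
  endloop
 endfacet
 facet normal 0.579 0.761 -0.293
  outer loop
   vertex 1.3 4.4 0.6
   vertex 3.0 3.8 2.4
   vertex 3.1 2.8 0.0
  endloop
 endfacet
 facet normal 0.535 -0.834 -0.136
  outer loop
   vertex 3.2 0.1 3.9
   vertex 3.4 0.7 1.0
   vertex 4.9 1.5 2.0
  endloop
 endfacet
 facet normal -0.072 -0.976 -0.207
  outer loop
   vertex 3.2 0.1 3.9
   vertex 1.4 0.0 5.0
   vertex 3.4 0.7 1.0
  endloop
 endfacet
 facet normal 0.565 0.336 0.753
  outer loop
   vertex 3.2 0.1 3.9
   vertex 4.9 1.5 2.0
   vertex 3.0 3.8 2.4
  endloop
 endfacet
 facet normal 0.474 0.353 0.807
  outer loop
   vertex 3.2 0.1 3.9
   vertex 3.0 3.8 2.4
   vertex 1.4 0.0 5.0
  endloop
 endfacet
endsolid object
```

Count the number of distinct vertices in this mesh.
8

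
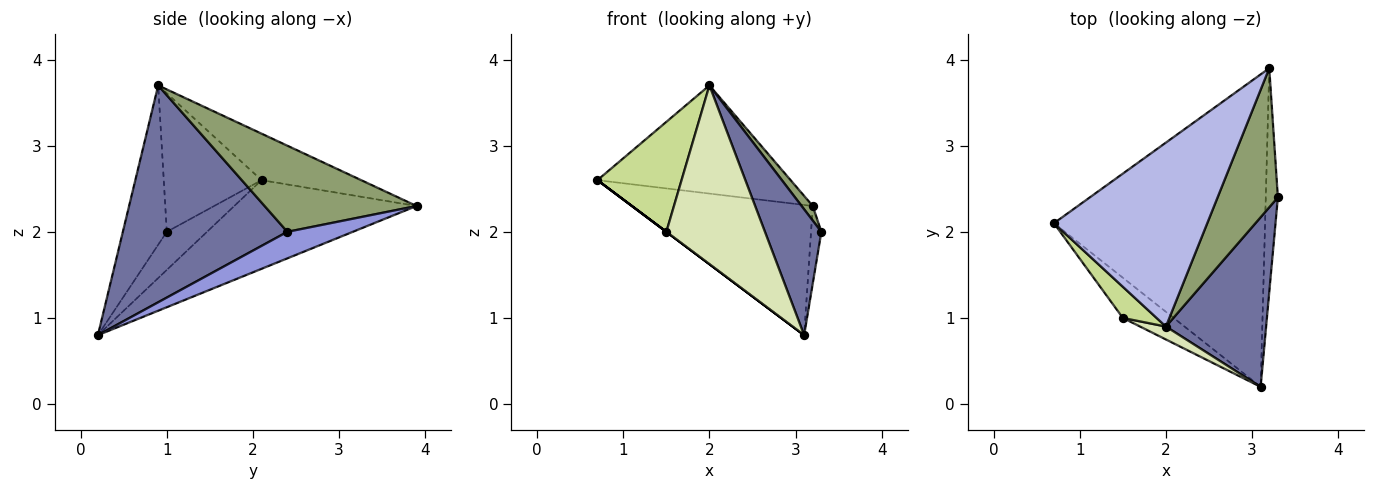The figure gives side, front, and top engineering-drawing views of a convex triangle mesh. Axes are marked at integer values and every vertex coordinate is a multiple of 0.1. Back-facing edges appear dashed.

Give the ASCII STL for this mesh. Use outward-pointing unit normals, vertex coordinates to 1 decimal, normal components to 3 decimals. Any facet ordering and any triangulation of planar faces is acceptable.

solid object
 facet normal 0.867 -0.297 0.401
  outer loop
   vertex 2.0 0.9 3.7
   vertex 3.1 0.2 0.8
   vertex 3.3 2.4 2.0
  endloop
 endfacet
 facet normal -0.362 0.359 -0.861
  outer loop
   vertex 3.2 3.9 2.3
   vertex 3.1 0.2 0.8
   vertex 0.7 2.1 2.6
  endloop
 endfacet
 facet normal 0.901 0.142 -0.411
  outer loop
   vertex 3.2 3.9 2.3
   vertex 3.3 2.4 2.0
   vertex 3.1 0.2 0.8
  endloop
 endfacet
 facet normal -0.253 0.490 0.834
  outer loop
   vertex 3.2 3.9 2.3
   vertex 0.7 2.1 2.6
   vertex 2.0 0.9 3.7
  endloop
 endfacet
 facet normal 0.818 -0.060 0.572
  outer loop
   vertex 3.2 3.9 2.3
   vertex 2.0 0.9 3.7
   vertex 3.3 2.4 2.0
  endloop
 endfacet
 facet normal -0.600 0.000 -0.800
  outer loop
   vertex 1.5 1.0 2.0
   vertex 0.7 2.1 2.6
   vertex 3.1 0.2 0.8
  endloop
 endfacet
 facet normal -0.746 -0.641 0.182
  outer loop
   vertex 1.5 1.0 2.0
   vertex 2.0 0.9 3.7
   vertex 0.7 2.1 2.6
  endloop
 endfacet
 facet normal -0.406 -0.911 0.066
  outer loop
   vertex 1.5 1.0 2.0
   vertex 3.1 0.2 0.8
   vertex 2.0 0.9 3.7
  endloop
 endfacet
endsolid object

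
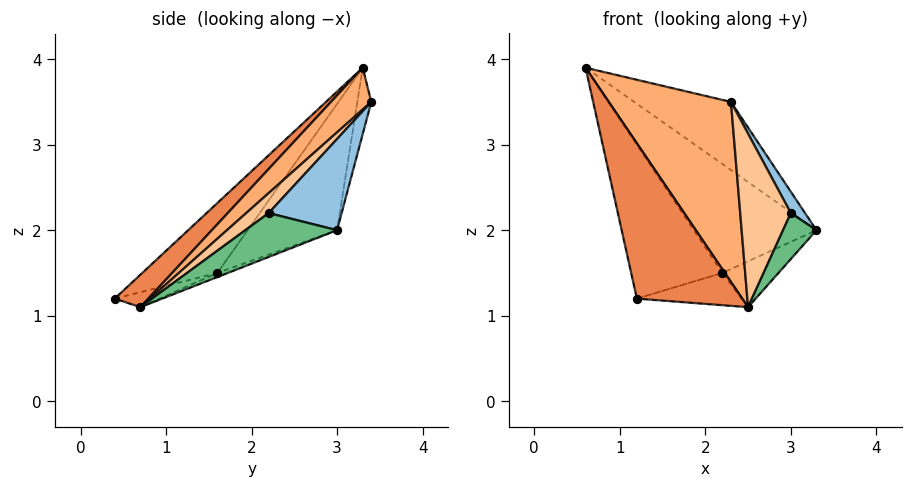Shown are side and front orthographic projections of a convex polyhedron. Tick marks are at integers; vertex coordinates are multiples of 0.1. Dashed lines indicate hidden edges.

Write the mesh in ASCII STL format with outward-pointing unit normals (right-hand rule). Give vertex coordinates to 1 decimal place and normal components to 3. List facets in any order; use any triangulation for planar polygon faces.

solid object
 facet normal -0.134 0.932 -0.338
  outer loop
   vertex 2.3 3.4 3.5
   vertex 3.3 3.0 2.0
   vertex 0.6 3.3 3.9
  endloop
 endfacet
 facet normal 0.802 -0.157 0.576
  outer loop
   vertex 3.0 2.2 2.2
   vertex 3.3 3.0 2.0
   vertex 2.3 3.4 3.5
  endloop
 endfacet
 facet normal -0.424 0.581 -0.694
  outer loop
   vertex 2.2 1.6 1.5
   vertex 0.6 3.3 3.9
   vertex 3.3 3.0 2.0
  endloop
 endfacet
 facet normal -0.456 0.554 -0.696
  outer loop
   vertex 2.2 1.6 1.5
   vertex 1.2 0.4 1.2
   vertex 0.6 3.3 3.9
  endloop
 endfacet
 facet normal 0.205 -0.644 0.737
  outer loop
   vertex 2.5 0.7 1.1
   vertex 0.6 3.3 3.9
   vertex 1.2 0.4 1.2
  endloop
 endfacet
 facet normal 0.211 -0.641 0.738
  outer loop
   vertex 2.5 0.7 1.1
   vertex 2.3 3.4 3.5
   vertex 0.6 3.3 3.9
  endloop
 endfacet
 facet normal 0.278 -0.627 0.728
  outer loop
   vertex 2.5 0.7 1.1
   vertex 3.0 2.2 2.2
   vertex 2.3 3.4 3.5
  endloop
 endfacet
 facet normal -0.153 0.358 -0.921
  outer loop
   vertex 2.5 0.7 1.1
   vertex 1.2 0.4 1.2
   vertex 2.2 1.6 1.5
  endloop
 endfacet
 facet normal 0.939 -0.342 0.040
  outer loop
   vertex 2.5 0.7 1.1
   vertex 3.3 3.0 2.0
   vertex 3.0 2.2 2.2
  endloop
 endfacet
 facet normal -0.072 0.385 -0.920
  outer loop
   vertex 2.5 0.7 1.1
   vertex 2.2 1.6 1.5
   vertex 3.3 3.0 2.0
  endloop
 endfacet
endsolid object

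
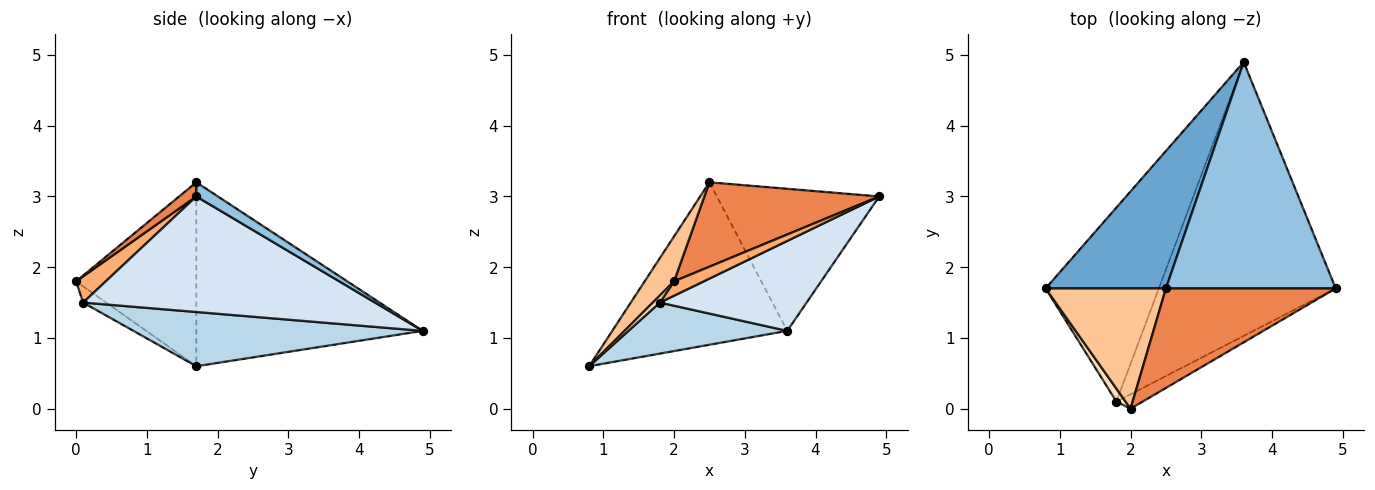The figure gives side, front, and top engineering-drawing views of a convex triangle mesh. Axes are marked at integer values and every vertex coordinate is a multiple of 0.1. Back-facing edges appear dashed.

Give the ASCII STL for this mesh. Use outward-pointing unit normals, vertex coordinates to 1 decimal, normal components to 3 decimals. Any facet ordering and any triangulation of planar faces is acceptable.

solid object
 facet normal -0.703 0.543 0.459
  outer loop
   vertex 2.5 1.7 3.2
   vertex 3.6 4.9 1.1
   vertex 0.8 1.7 0.6
  endloop
 endfacet
 facet normal 0.070 0.530 0.845
  outer loop
   vertex 2.5 1.7 3.2
   vertex 4.9 1.7 3.0
   vertex 3.6 4.9 1.1
  endloop
 endfacet
 facet normal 0.420 -0.231 -0.877
  outer loop
   vertex 1.8 0.1 1.5
   vertex 0.8 1.7 0.6
   vertex 3.6 4.9 1.1
  endloop
 endfacet
 facet normal 0.527 -0.265 -0.807
  outer loop
   vertex 1.8 0.1 1.5
   vertex 3.6 4.9 1.1
   vertex 4.9 1.7 3.0
  endloop
 endfacet
 facet normal 0.063 -0.645 0.761
  outer loop
   vertex 2.0 0.0 1.8
   vertex 4.9 1.7 3.0
   vertex 2.5 1.7 3.2
  endloop
 endfacet
 facet normal 0.577 -0.577 -0.577
  outer loop
   vertex 2.0 0.0 1.8
   vertex 1.8 0.1 1.5
   vertex 4.9 1.7 3.0
  endloop
 endfacet
 facet normal -0.820 -0.200 0.536
  outer loop
   vertex 2.0 0.0 1.8
   vertex 2.5 1.7 3.2
   vertex 0.8 1.7 0.6
  endloop
 endfacet
 facet normal -0.841 -0.259 0.475
  outer loop
   vertex 2.0 0.0 1.8
   vertex 0.8 1.7 0.6
   vertex 1.8 0.1 1.5
  endloop
 endfacet
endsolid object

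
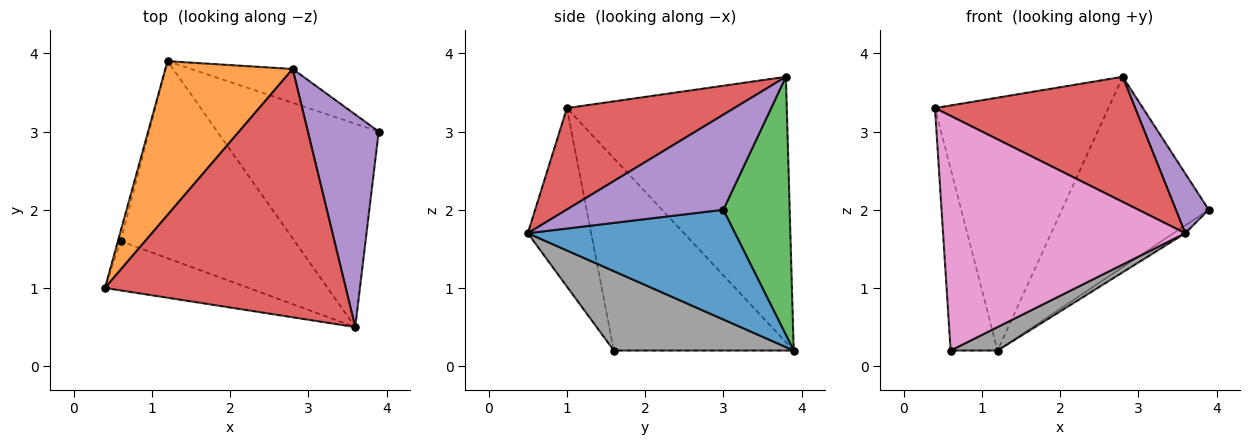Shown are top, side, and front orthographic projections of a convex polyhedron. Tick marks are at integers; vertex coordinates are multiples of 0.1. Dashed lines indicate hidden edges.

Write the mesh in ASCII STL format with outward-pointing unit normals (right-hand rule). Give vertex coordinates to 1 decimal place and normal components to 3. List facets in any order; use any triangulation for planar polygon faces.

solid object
 facet normal 0.562 0.032 -0.827
  outer loop
   vertex 3.6 0.5 1.7
   vertex 1.2 3.9 0.2
   vertex 3.9 3.0 2.0
  endloop
 endfacet
 facet normal -0.735 0.579 0.352
  outer loop
   vertex 2.8 3.8 3.7
   vertex 1.2 3.9 0.2
   vertex 0.4 1.0 3.3
  endloop
 endfacet
 facet normal 0.407 0.899 -0.160
  outer loop
   vertex 2.8 3.8 3.7
   vertex 3.9 3.0 2.0
   vertex 1.2 3.9 0.2
  endloop
 endfacet
 facet normal 0.352 -0.421 0.836
  outer loop
   vertex 2.8 3.8 3.7
   vertex 0.4 1.0 3.3
   vertex 3.6 0.5 1.7
  endloop
 endfacet
 facet normal 0.791 -0.166 0.590
  outer loop
   vertex 2.8 3.8 3.7
   vertex 3.6 0.5 1.7
   vertex 3.9 3.0 2.0
  endloop
 endfacet
 facet normal -0.968 0.252 -0.014
  outer loop
   vertex 0.6 1.6 0.2
   vertex 0.4 1.0 3.3
   vertex 1.2 3.9 0.2
  endloop
 endfacet
 facet normal -0.248 -0.948 -0.199
  outer loop
   vertex 0.6 1.6 0.2
   vertex 3.6 0.5 1.7
   vertex 0.4 1.0 3.3
  endloop
 endfacet
 facet normal 0.413 -0.108 -0.904
  outer loop
   vertex 0.6 1.6 0.2
   vertex 1.2 3.9 0.2
   vertex 3.6 0.5 1.7
  endloop
 endfacet
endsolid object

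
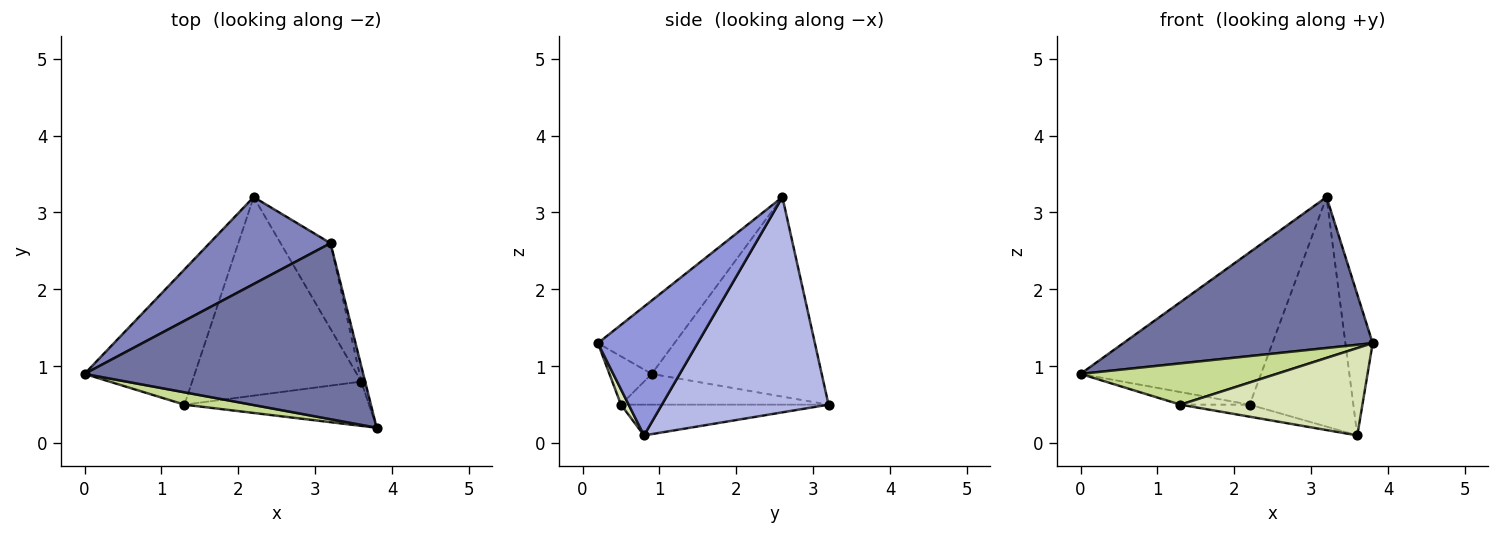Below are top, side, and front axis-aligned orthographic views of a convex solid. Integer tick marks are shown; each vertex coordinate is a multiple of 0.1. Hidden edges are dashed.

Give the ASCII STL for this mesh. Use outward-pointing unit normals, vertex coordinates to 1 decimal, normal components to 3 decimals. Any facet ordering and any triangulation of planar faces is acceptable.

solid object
 facet normal -0.196 -0.638 0.744
  outer loop
   vertex 3.2 2.6 3.2
   vertex 0.0 0.9 0.9
   vertex 3.8 0.2 1.3
  endloop
 endfacet
 facet normal -0.633 0.672 0.384
  outer loop
   vertex 3.2 2.6 3.2
   vertex 2.2 3.2 0.5
   vertex 0.0 0.9 0.9
  endloop
 endfacet
 facet normal 0.964 0.264 -0.029
  outer loop
   vertex 3.6 0.8 0.1
   vertex 3.2 2.6 3.2
   vertex 3.8 0.2 1.3
  endloop
 endfacet
 facet normal 0.833 0.518 -0.193
  outer loop
   vertex 3.6 0.8 0.1
   vertex 2.2 3.2 0.5
   vertex 3.2 2.6 3.2
  endloop
 endfacet
 facet normal -0.268 0.089 -0.959
  outer loop
   vertex 1.3 0.5 0.5
   vertex 0.0 0.9 0.9
   vertex 2.2 3.2 0.5
  endloop
 endfacet
 facet normal -0.179 0.060 -0.982
  outer loop
   vertex 1.3 0.5 0.5
   vertex 2.2 3.2 0.5
   vertex 3.6 0.8 0.1
  endloop
 endfacet
 facet normal -0.202 -0.938 0.281
  outer loop
   vertex 1.3 0.5 0.5
   vertex 3.8 0.2 1.3
   vertex 0.0 0.9 0.9
  endloop
 endfacet
 facet normal 0.038 -0.891 -0.452
  outer loop
   vertex 1.3 0.5 0.5
   vertex 3.6 0.8 0.1
   vertex 3.8 0.2 1.3
  endloop
 endfacet
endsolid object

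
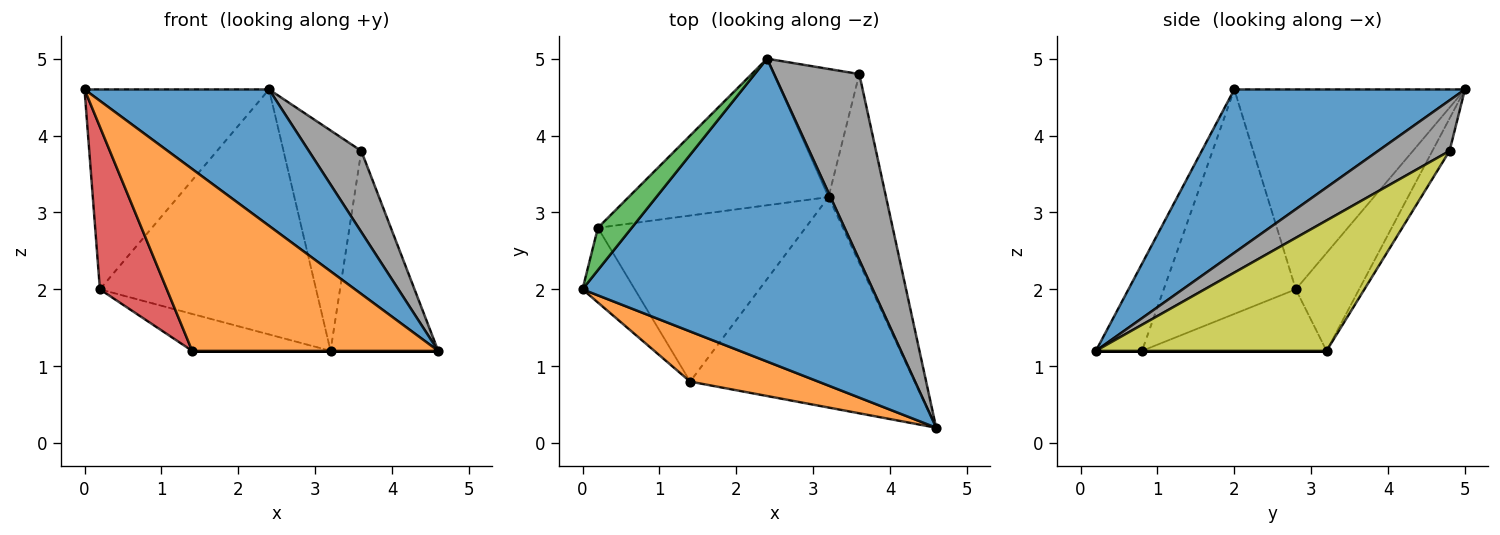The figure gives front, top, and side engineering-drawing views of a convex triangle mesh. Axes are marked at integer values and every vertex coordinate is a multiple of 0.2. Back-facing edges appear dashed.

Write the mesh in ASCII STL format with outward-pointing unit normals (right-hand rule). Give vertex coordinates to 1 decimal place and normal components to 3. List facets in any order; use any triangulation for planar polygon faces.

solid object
 facet normal 0.457 -0.365 0.811
  outer loop
   vertex 2.4 5.0 4.6
   vertex 0.0 2.0 4.6
   vertex 4.6 0.2 1.2
  endloop
 endfacet
 facet normal -0.178 -0.949 0.262
  outer loop
   vertex 1.4 0.8 1.2
   vertex 4.6 0.2 1.2
   vertex 0.0 2.0 4.6
  endloop
 endfacet
 facet normal -0.774 0.619 0.131
  outer loop
   vertex 0.2 2.8 2.0
   vertex 0.0 2.0 4.6
   vertex 2.4 5.0 4.6
  endloop
 endfacet
 facet normal -0.873 -0.443 -0.203
  outer loop
   vertex 0.2 2.8 2.0
   vertex 1.4 0.8 1.2
   vertex 0.0 2.0 4.6
  endloop
 endfacet
 facet normal -0.244 0.832 -0.498
  outer loop
   vertex 3.2 3.2 1.2
   vertex 0.2 2.8 2.0
   vertex 2.4 5.0 4.6
  endloop
 endfacet
 facet normal 0.000 0.000 -1.000
  outer loop
   vertex 3.2 3.2 1.2
   vertex 4.6 0.2 1.2
   vertex 1.4 0.8 1.2
  endloop
 endfacet
 facet normal -0.278 0.208 -0.938
  outer loop
   vertex 3.2 3.2 1.2
   vertex 1.4 0.8 1.2
   vertex 0.2 2.8 2.0
  endloop
 endfacet
 facet normal 0.478 -0.351 0.805
  outer loop
   vertex 3.6 4.8 3.8
   vertex 2.4 5.0 4.6
   vertex 4.6 0.2 1.2
  endloop
 endfacet
 facet normal 0.841 0.393 -0.371
  outer loop
   vertex 3.6 4.8 3.8
   vertex 4.6 0.2 1.2
   vertex 3.2 3.2 1.2
  endloop
 endfacet
 facet normal -0.188 0.849 -0.494
  outer loop
   vertex 3.6 4.8 3.8
   vertex 3.2 3.2 1.2
   vertex 2.4 5.0 4.6
  endloop
 endfacet
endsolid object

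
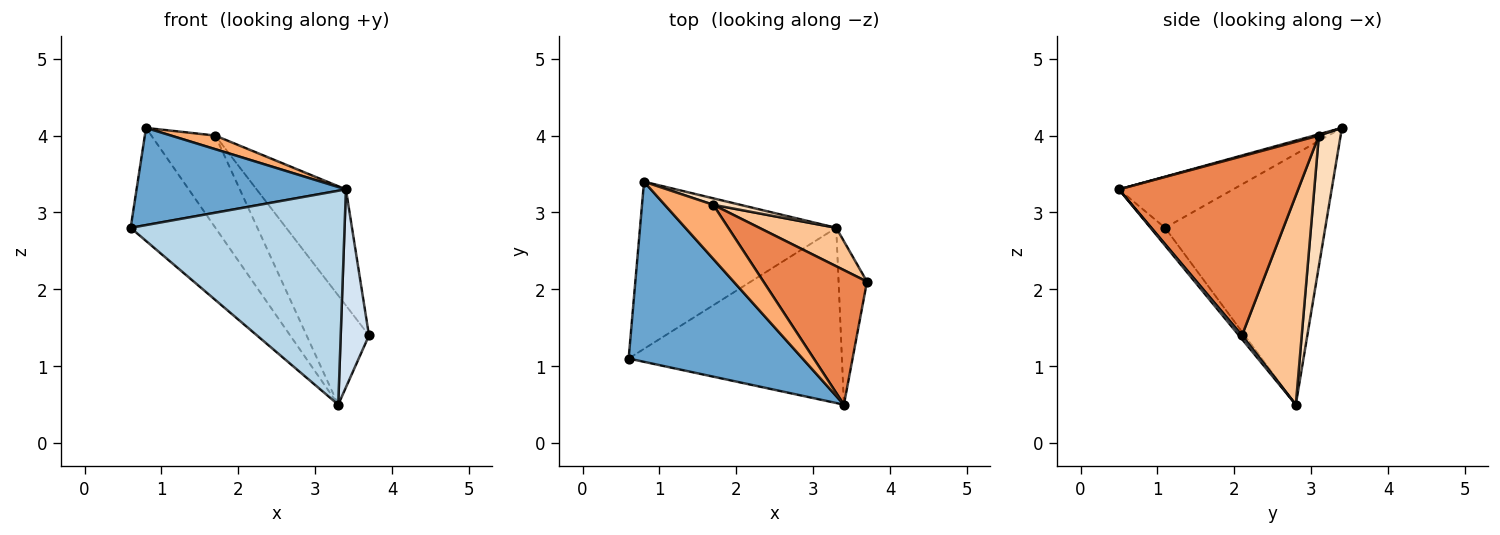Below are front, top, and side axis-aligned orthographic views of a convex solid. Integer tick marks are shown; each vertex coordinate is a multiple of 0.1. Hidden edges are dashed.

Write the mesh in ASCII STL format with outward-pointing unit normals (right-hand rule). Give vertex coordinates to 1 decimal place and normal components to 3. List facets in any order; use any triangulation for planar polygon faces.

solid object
 facet normal -0.251 -0.460 0.852
  outer loop
   vertex 3.4 0.5 3.3
   vertex 0.8 3.4 4.1
   vertex 0.6 1.1 2.8
  endloop
 endfacet
 facet normal -0.727 0.385 -0.569
  outer loop
   vertex 3.3 2.8 0.5
   vertex 0.6 1.1 2.8
   vertex 0.8 3.4 4.1
  endloop
 endfacet
 facet normal -0.053 -0.773 -0.633
  outer loop
   vertex 3.3 2.8 0.5
   vertex 3.4 0.5 3.3
   vertex 0.6 1.1 2.8
  endloop
 endfacet
 facet normal 0.082 -0.769 -0.634
  outer loop
   vertex 3.3 2.8 0.5
   vertex 3.7 2.1 1.4
   vertex 3.4 0.5 3.3
  endloop
 endfacet
 facet normal 0.795 0.396 0.459
  outer loop
   vertex 1.7 3.1 4.0
   vertex 3.4 0.5 3.3
   vertex 3.7 2.1 1.4
  endloop
 endfacet
 facet normal 0.026 -0.244 0.969
  outer loop
   vertex 1.7 3.1 4.0
   vertex 0.8 3.4 4.1
   vertex 3.4 0.5 3.3
  endloop
 endfacet
 facet normal 0.670 0.700 0.246
  outer loop
   vertex 1.7 3.1 4.0
   vertex 3.7 2.1 1.4
   vertex 3.3 2.8 0.5
  endloop
 endfacet
 facet normal 0.322 0.944 0.066
  outer loop
   vertex 1.7 3.1 4.0
   vertex 3.3 2.8 0.5
   vertex 0.8 3.4 4.1
  endloop
 endfacet
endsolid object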